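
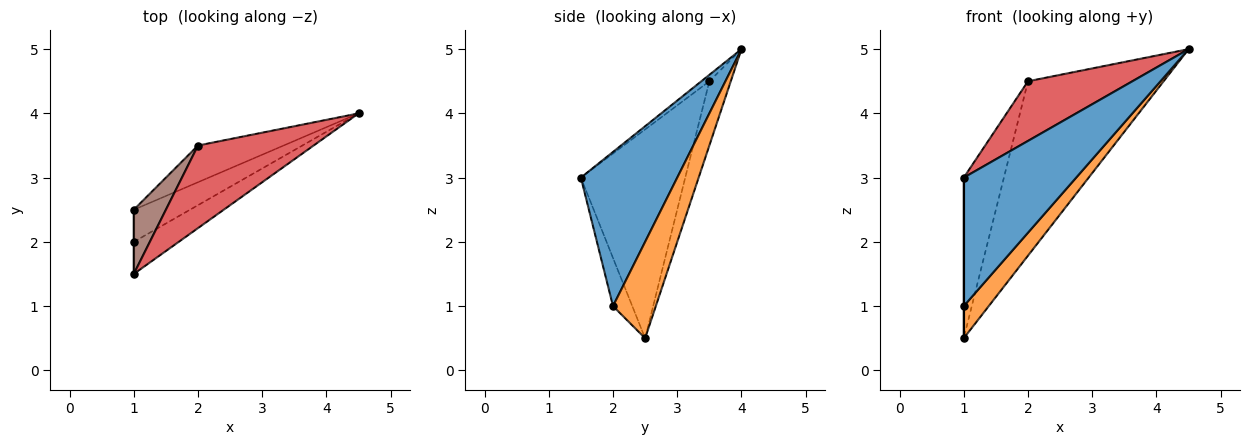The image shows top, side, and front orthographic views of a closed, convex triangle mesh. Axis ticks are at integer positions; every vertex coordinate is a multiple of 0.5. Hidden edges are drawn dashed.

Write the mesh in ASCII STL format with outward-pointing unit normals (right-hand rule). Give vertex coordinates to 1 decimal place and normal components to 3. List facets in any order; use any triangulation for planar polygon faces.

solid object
 facet normal 0.639 -0.746 -0.186
  outer loop
   vertex 1.0 1.5 3.0
   vertex 1.0 2.0 1.0
   vertex 4.5 4.0 5.0
  endloop
 endfacet
 facet normal 0.771 -0.450 -0.450
  outer loop
   vertex 1.0 2.5 0.5
   vertex 4.5 4.0 5.0
   vertex 1.0 2.0 1.0
  endloop
 endfacet
 facet normal -1.000 0.000 0.000
  outer loop
   vertex 1.0 2.5 0.5
   vertex 1.0 2.0 1.0
   vertex 1.0 1.5 3.0
  endloop
 endfacet
 facet normal -0.045 -0.585 0.810
  outer loop
   vertex 2.0 3.5 4.5
   vertex 1.0 1.5 3.0
   vertex 4.5 4.0 5.0
  endloop
 endfacet
 facet normal -0.153 0.967 -0.204
  outer loop
   vertex 2.0 3.5 4.5
   vertex 4.5 4.0 5.0
   vertex 1.0 2.5 0.5
  endloop
 endfacet
 facet normal -0.924 0.355 0.142
  outer loop
   vertex 2.0 3.5 4.5
   vertex 1.0 2.5 0.5
   vertex 1.0 1.5 3.0
  endloop
 endfacet
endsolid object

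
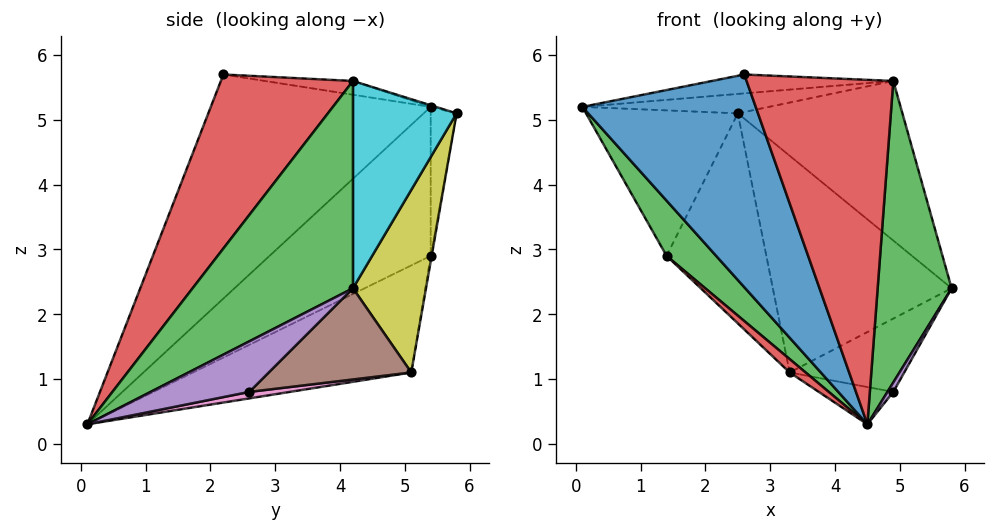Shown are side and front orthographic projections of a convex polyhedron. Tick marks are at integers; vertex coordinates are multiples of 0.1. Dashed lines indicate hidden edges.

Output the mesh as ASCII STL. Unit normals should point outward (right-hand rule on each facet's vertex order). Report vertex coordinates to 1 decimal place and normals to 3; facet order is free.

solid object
 facet normal -0.785 -0.619 -0.036
  outer loop
   vertex 2.6 2.2 5.7
   vertex 0.1 5.4 5.2
   vertex 4.5 0.1 0.3
  endloop
 endfacet
 facet normal -0.055 0.112 0.992
  outer loop
   vertex 4.9 4.2 5.6
   vertex 0.1 5.4 5.2
   vertex 2.6 2.2 5.7
  endloop
 endfacet
 facet normal 0.880 -0.406 0.247
  outer loop
   vertex 4.9 4.2 5.6
   vertex 4.5 0.1 0.3
   vertex 5.8 4.2 2.4
  endloop
 endfacet
 facet normal 0.593 -0.658 0.464
  outer loop
   vertex 4.9 4.2 5.6
   vertex 2.6 2.2 5.7
   vertex 4.5 0.1 0.3
  endloop
 endfacet
 facet normal 0.892 -0.053 -0.449
  outer loop
   vertex 4.9 2.6 0.8
   vertex 5.8 4.2 2.4
   vertex 4.5 0.1 0.3
  endloop
 endfacet
 facet normal 0.533 0.429 -0.729
  outer loop
   vertex 4.9 2.6 0.8
   vertex 3.3 5.1 1.1
   vertex 5.8 4.2 2.4
  endloop
 endfacet
 facet normal 0.098 0.180 -0.979
  outer loop
   vertex 4.9 2.6 0.8
   vertex 4.5 0.1 0.3
   vertex 3.3 5.1 1.1
  endloop
 endfacet
 facet normal -0.008 0.287 0.958
  outer loop
   vertex 2.5 5.8 5.1
   vertex 0.1 5.4 5.2
   vertex 4.9 4.2 5.6
  endloop
 endfacet
 facet normal 0.377 0.922 -0.086
  outer loop
   vertex 2.5 5.8 5.1
   vertex 5.8 4.2 2.4
   vertex 3.3 5.1 1.1
  endloop
 endfacet
 facet normal 0.527 0.837 0.148
  outer loop
   vertex 2.5 5.8 5.1
   vertex 4.9 4.2 5.6
   vertex 5.8 4.2 2.4
  endloop
 endfacet
 facet normal -0.167 0.981 -0.095
  outer loop
   vertex 1.4 5.4 2.9
   vertex 0.1 5.4 5.2
   vertex 2.5 5.8 5.1
  endloop
 endfacet
 facet normal -0.010 0.985 -0.174
  outer loop
   vertex 1.4 5.4 2.9
   vertex 2.5 5.8 5.1
   vertex 3.3 5.1 1.1
  endloop
 endfacet
 facet normal -0.841 -0.259 -0.475
  outer loop
   vertex 1.4 5.4 2.9
   vertex 4.5 0.1 0.3
   vertex 0.1 5.4 5.2
  endloop
 endfacet
 facet normal -0.691 -0.050 -0.721
  outer loop
   vertex 1.4 5.4 2.9
   vertex 3.3 5.1 1.1
   vertex 4.5 0.1 0.3
  endloop
 endfacet
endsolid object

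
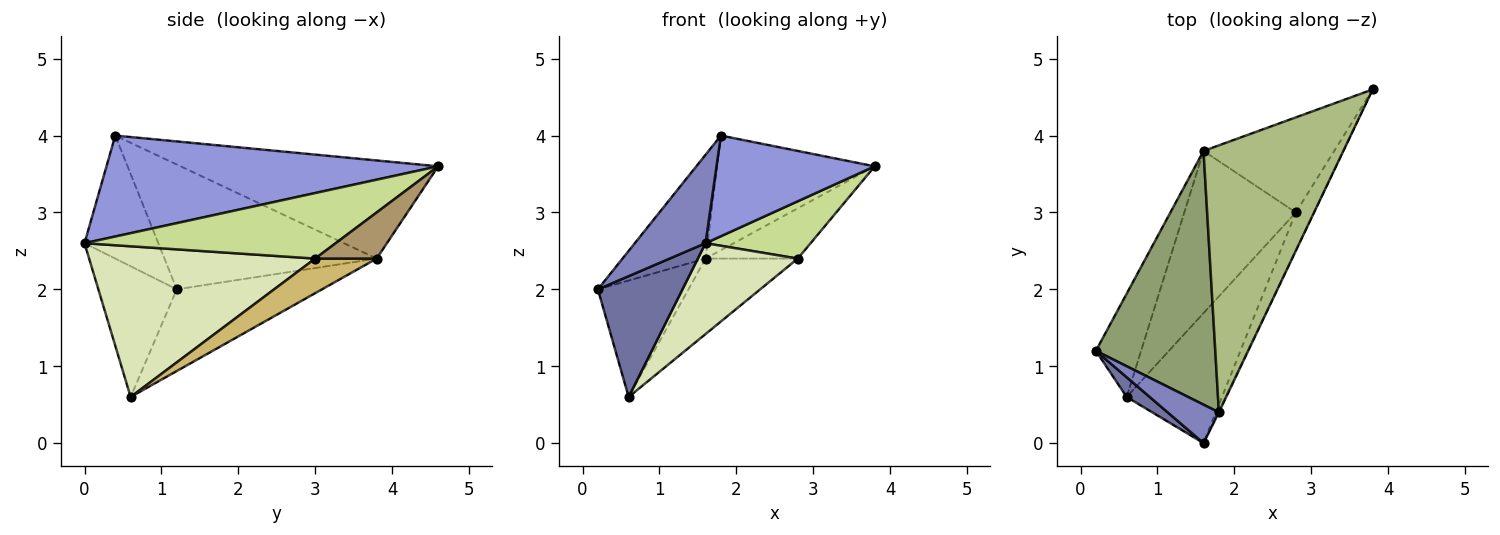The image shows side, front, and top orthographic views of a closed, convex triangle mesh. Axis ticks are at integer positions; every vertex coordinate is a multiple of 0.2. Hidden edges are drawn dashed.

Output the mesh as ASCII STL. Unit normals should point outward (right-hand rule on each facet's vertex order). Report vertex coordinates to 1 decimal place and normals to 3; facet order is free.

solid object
 facet normal -0.675 -0.728 0.119
  outer loop
   vertex 0.6 0.6 0.6
   vertex 1.6 0.0 2.6
   vertex 0.2 1.2 2.0
  endloop
 endfacet
 facet normal -0.691 -0.663 0.288
  outer loop
   vertex 1.8 0.4 4.0
   vertex 0.2 1.2 2.0
   vertex 1.6 0.0 2.6
  endloop
 endfacet
 facet normal 0.903 -0.430 -0.006
  outer loop
   vertex 1.8 0.4 4.0
   vertex 1.6 0.0 2.6
   vertex 3.8 4.6 3.6
  endloop
 endfacet
 facet normal -0.768 0.479 -0.425
  outer loop
   vertex 1.6 3.8 2.4
   vertex 0.6 0.6 0.6
   vertex 0.2 1.2 2.0
  endloop
 endfacet
 facet normal -0.695 0.272 0.665
  outer loop
   vertex 1.6 3.8 2.4
   vertex 0.2 1.2 2.0
   vertex 1.8 0.4 4.0
  endloop
 endfacet
 facet normal -0.542 0.332 0.772
  outer loop
   vertex 1.6 3.8 2.4
   vertex 1.8 0.4 4.0
   vertex 3.8 4.6 3.6
  endloop
 endfacet
 facet normal 0.894 -0.374 -0.246
  outer loop
   vertex 2.8 3.0 2.4
   vertex 3.8 4.6 3.6
   vertex 1.6 0.0 2.6
  endloop
 endfacet
 facet normal 0.792 -0.350 -0.501
  outer loop
   vertex 2.8 3.0 2.4
   vertex 1.6 0.0 2.6
   vertex 0.6 0.6 0.6
  endloop
 endfacet
 facet normal 0.298 0.447 -0.844
  outer loop
   vertex 2.8 3.0 2.4
   vertex 1.6 3.8 2.4
   vertex 3.8 4.6 3.6
  endloop
 endfacet
 facet normal 0.271 0.406 -0.873
  outer loop
   vertex 2.8 3.0 2.4
   vertex 0.6 0.6 0.6
   vertex 1.6 3.8 2.4
  endloop
 endfacet
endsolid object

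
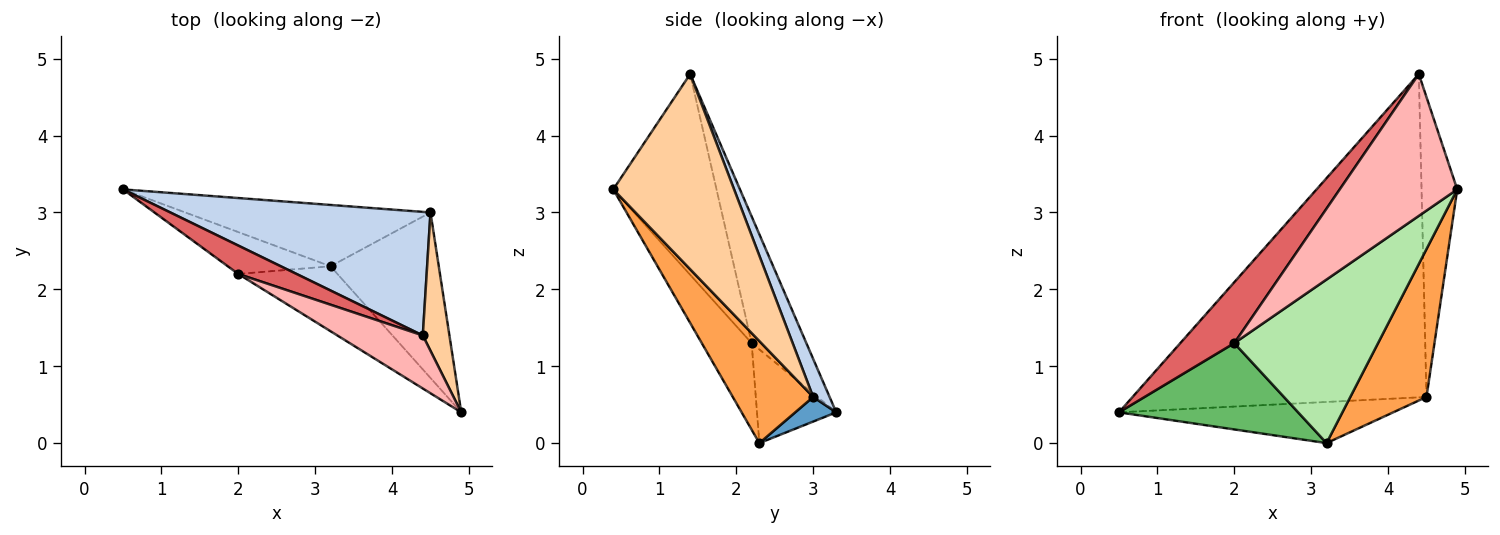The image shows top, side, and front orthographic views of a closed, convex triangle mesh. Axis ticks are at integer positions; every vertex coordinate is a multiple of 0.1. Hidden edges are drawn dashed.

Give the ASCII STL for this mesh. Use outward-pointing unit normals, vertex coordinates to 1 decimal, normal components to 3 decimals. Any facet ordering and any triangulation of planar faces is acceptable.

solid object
 facet normal 0.083 0.555 -0.828
  outer loop
   vertex 4.5 3.0 0.6
   vertex 3.2 2.3 0.0
   vertex 0.5 3.3 0.4
  endloop
 endfacet
 facet normal 0.052 0.933 0.357
  outer loop
   vertex 4.5 3.0 0.6
   vertex 0.5 3.3 0.4
   vertex 4.4 1.4 4.8
  endloop
 endfacet
 facet normal 0.575 -0.545 -0.610
  outer loop
   vertex 4.5 3.0 0.6
   vertex 4.9 0.4 3.3
   vertex 3.2 2.3 0.0
  endloop
 endfacet
 facet normal 0.951 0.281 0.130
  outer loop
   vertex 4.5 3.0 0.6
   vertex 4.4 1.4 4.8
   vertex 4.9 0.4 3.3
  endloop
 endfacet
 facet normal -0.370 -0.836 -0.406
  outer loop
   vertex 2.0 2.2 1.3
   vertex 0.5 3.3 0.4
   vertex 3.2 2.3 0.0
  endloop
 endfacet
 facet normal -0.307 -0.885 -0.351
  outer loop
   vertex 2.0 2.2 1.3
   vertex 3.2 2.3 0.0
   vertex 4.9 0.4 3.3
  endloop
 endfacet
 facet normal -0.676 -0.668 0.311
  outer loop
   vertex 2.0 2.2 1.3
   vertex 4.4 1.4 4.8
   vertex 0.5 3.3 0.4
  endloop
 endfacet
 facet normal -0.635 -0.723 0.270
  outer loop
   vertex 2.0 2.2 1.3
   vertex 4.9 0.4 3.3
   vertex 4.4 1.4 4.8
  endloop
 endfacet
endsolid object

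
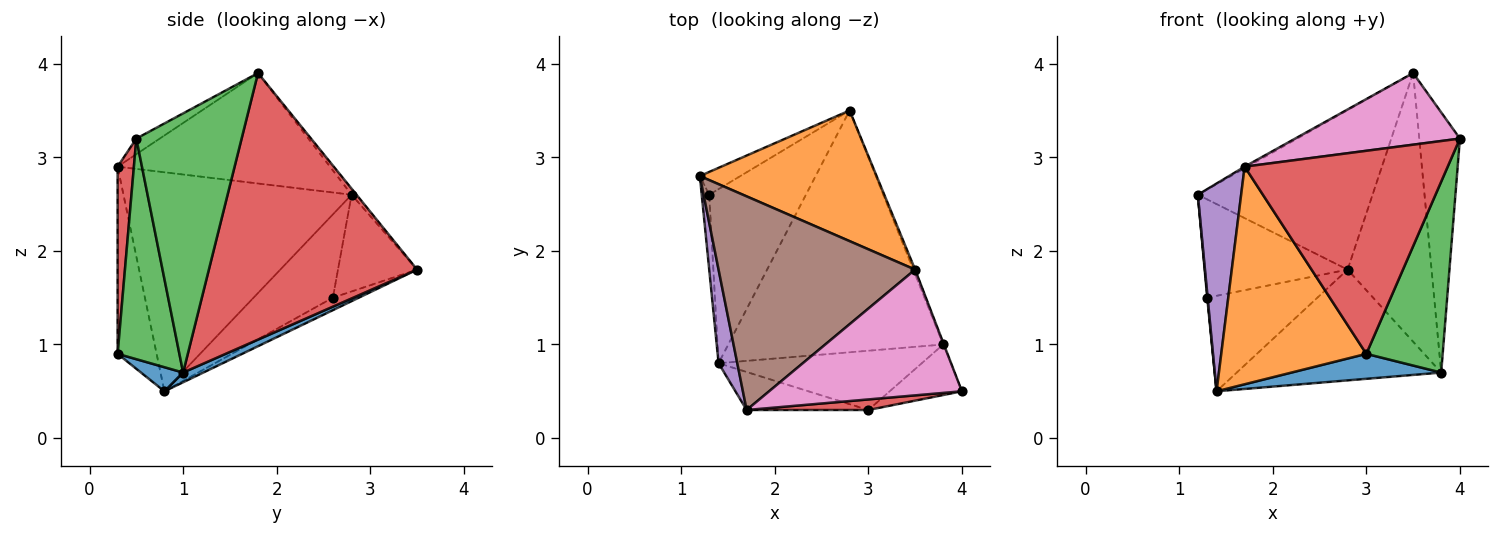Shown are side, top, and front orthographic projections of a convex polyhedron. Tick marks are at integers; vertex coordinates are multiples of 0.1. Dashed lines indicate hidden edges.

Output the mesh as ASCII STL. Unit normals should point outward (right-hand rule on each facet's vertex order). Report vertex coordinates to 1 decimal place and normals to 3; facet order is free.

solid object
 facet normal 0.041 0.416 -0.908
  outer loop
   vertex 3.8 1.0 0.7
   vertex 1.4 0.8 0.5
   vertex 2.8 3.5 1.8
  endloop
 endfacet
 facet normal -0.022 0.774 0.633
  outer loop
   vertex 3.5 1.8 3.9
   vertex 2.8 3.5 1.8
   vertex 1.2 2.8 2.6
  endloop
 endfacet
 facet normal 0.933 0.360 -0.003
  outer loop
   vertex 3.5 1.8 3.9
   vertex 4.0 0.5 3.2
   vertex 3.8 1.0 0.7
  endloop
 endfacet
 facet normal 0.927 0.374 -0.007
  outer loop
   vertex 3.5 1.8 3.9
   vertex 3.8 1.0 0.7
   vertex 2.8 3.5 1.8
  endloop
 endfacet
 facet normal -0.979 -0.186 0.084
  outer loop
   vertex 1.7 0.3 2.9
   vertex 1.2 2.8 2.6
   vertex 1.4 0.8 0.5
  endloop
 endfacet
 facet normal -0.490 0.007 0.872
  outer loop
   vertex 1.7 0.3 2.9
   vertex 3.5 1.8 3.9
   vertex 1.2 2.8 2.6
  endloop
 endfacet
 facet normal -0.070 -0.494 0.867
  outer loop
   vertex 1.7 0.3 2.9
   vertex 4.0 0.5 3.2
   vertex 3.5 1.8 3.9
  endloop
 endfacet
 facet normal -0.475 0.857 -0.199
  outer loop
   vertex 1.3 2.6 1.5
   vertex 1.2 2.8 2.6
   vertex 2.8 3.5 1.8
  endloop
 endfacet
 facet normal -0.996 -0.006 -0.090
  outer loop
   vertex 1.3 2.6 1.5
   vertex 1.4 0.8 0.5
   vertex 1.2 2.8 2.6
  endloop
 endfacet
 facet normal -0.112 0.478 -0.871
  outer loop
   vertex 1.3 2.6 1.5
   vertex 2.8 3.5 1.8
   vertex 1.4 0.8 0.5
  endloop
 endfacet
 facet normal 0.108 -0.386 -0.916
  outer loop
   vertex 3.0 0.3 0.9
   vertex 1.4 0.8 0.5
   vertex 3.8 1.0 0.7
  endloop
 endfacet
 facet normal -0.256 -0.952 -0.166
  outer loop
   vertex 3.0 0.3 0.9
   vertex 1.7 0.3 2.9
   vertex 1.4 0.8 0.5
  endloop
 endfacet
 facet normal 0.616 -0.762 -0.202
  outer loop
   vertex 3.0 0.3 0.9
   vertex 3.8 1.0 0.7
   vertex 4.0 0.5 3.2
  endloop
 endfacet
 facet normal 0.080 -0.995 0.052
  outer loop
   vertex 3.0 0.3 0.9
   vertex 4.0 0.5 3.2
   vertex 1.7 0.3 2.9
  endloop
 endfacet
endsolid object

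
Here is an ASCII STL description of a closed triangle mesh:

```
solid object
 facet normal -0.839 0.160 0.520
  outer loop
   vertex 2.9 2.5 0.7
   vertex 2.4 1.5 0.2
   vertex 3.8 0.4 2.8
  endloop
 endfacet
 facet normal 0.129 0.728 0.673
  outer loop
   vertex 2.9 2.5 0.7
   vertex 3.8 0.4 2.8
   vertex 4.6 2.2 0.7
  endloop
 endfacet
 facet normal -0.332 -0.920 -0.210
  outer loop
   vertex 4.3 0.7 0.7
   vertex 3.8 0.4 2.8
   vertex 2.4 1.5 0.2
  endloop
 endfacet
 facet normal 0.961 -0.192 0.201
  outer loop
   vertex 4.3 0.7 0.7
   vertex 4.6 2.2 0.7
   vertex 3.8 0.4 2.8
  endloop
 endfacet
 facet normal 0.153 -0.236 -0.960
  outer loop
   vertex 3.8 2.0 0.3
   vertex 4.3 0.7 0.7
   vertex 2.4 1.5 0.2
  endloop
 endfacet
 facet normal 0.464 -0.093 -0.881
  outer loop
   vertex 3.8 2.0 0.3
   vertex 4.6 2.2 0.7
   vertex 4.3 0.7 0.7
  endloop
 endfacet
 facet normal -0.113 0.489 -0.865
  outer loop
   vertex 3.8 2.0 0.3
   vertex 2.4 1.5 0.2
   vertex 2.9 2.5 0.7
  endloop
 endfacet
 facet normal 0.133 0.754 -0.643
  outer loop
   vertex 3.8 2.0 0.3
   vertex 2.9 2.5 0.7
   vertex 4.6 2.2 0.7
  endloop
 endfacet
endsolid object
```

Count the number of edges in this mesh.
12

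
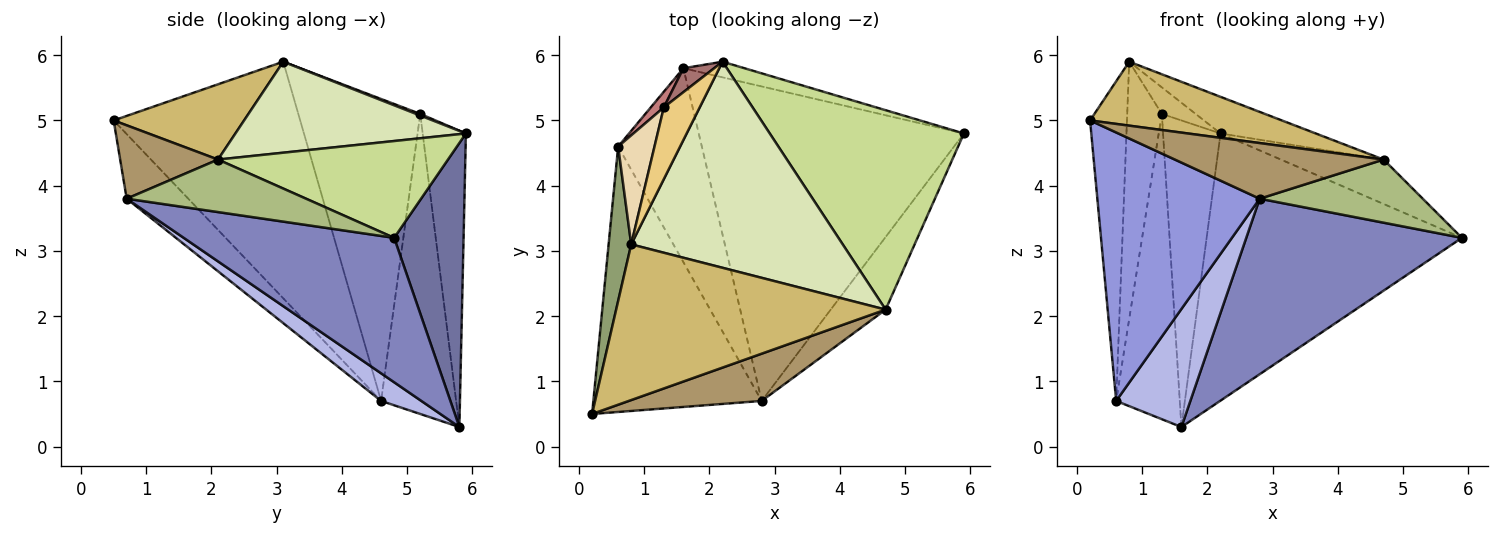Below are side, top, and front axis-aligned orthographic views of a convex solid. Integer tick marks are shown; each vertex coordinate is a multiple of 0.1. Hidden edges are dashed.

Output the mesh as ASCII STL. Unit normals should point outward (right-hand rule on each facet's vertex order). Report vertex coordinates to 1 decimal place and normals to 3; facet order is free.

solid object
 facet normal 0.262 0.963 -0.056
  outer loop
   vertex 2.2 5.9 4.8
   vertex 5.9 4.8 3.2
   vertex 1.6 5.8 0.3
  endloop
 endfacet
 facet normal 0.429 -0.440 -0.789
  outer loop
   vertex 2.8 0.7 3.8
   vertex 1.6 5.8 0.3
   vertex 5.9 4.8 3.2
  endloop
 endfacet
 facet normal -0.260 -0.687 -0.679
  outer loop
   vertex 0.6 4.6 0.7
   vertex 2.8 0.7 3.8
   vertex 0.2 0.5 5.0
  endloop
 endfacet
 facet normal 0.272 -0.500 -0.822
  outer loop
   vertex 0.6 4.6 0.7
   vertex 1.6 5.8 0.3
   vertex 2.8 0.7 3.8
  endloop
 endfacet
 facet normal -0.977 0.193 0.093
  outer loop
   vertex 0.6 4.6 0.7
   vertex 0.2 0.5 5.0
   vertex 0.8 3.1 5.9
  endloop
 endfacet
 facet normal 0.585 -0.532 -0.612
  outer loop
   vertex 4.7 2.1 4.4
   vertex 2.8 0.7 3.8
   vertex 5.9 4.8 3.2
  endloop
 endfacet
 facet normal 0.438 0.196 0.878
  outer loop
   vertex 4.7 2.1 4.4
   vertex 5.9 4.8 3.2
   vertex 2.2 5.9 4.8
  endloop
 endfacet
 facet normal 0.390 0.161 0.907
  outer loop
   vertex 4.7 2.1 4.4
   vertex 2.2 5.9 4.8
   vertex 0.8 3.1 5.9
  endloop
 endfacet
 facet normal 0.337 -0.718 0.609
  outer loop
   vertex 4.7 2.1 4.4
   vertex 0.2 0.5 5.0
   vertex 2.8 0.7 3.8
  endloop
 endfacet
 facet normal 0.250 -0.368 0.896
  outer loop
   vertex 4.7 2.1 4.4
   vertex 0.8 3.1 5.9
   vertex 0.2 0.5 5.0
  endloop
 endfacet
 facet normal 0.043 0.347 0.937
  outer loop
   vertex 1.3 5.2 5.1
   vertex 0.8 3.1 5.9
   vertex 2.2 5.9 4.8
  endloop
 endfacet
 facet normal -0.956 0.271 0.115
  outer loop
   vertex 1.3 5.2 5.1
   vertex 0.6 4.6 0.7
   vertex 0.8 3.1 5.9
  endloop
 endfacet
 facet normal -0.600 0.798 0.062
  outer loop
   vertex 1.3 5.2 5.1
   vertex 2.2 5.9 4.8
   vertex 1.6 5.8 0.3
  endloop
 endfacet
 facet normal -0.762 0.646 0.033
  outer loop
   vertex 1.3 5.2 5.1
   vertex 1.6 5.8 0.3
   vertex 0.6 4.6 0.7
  endloop
 endfacet
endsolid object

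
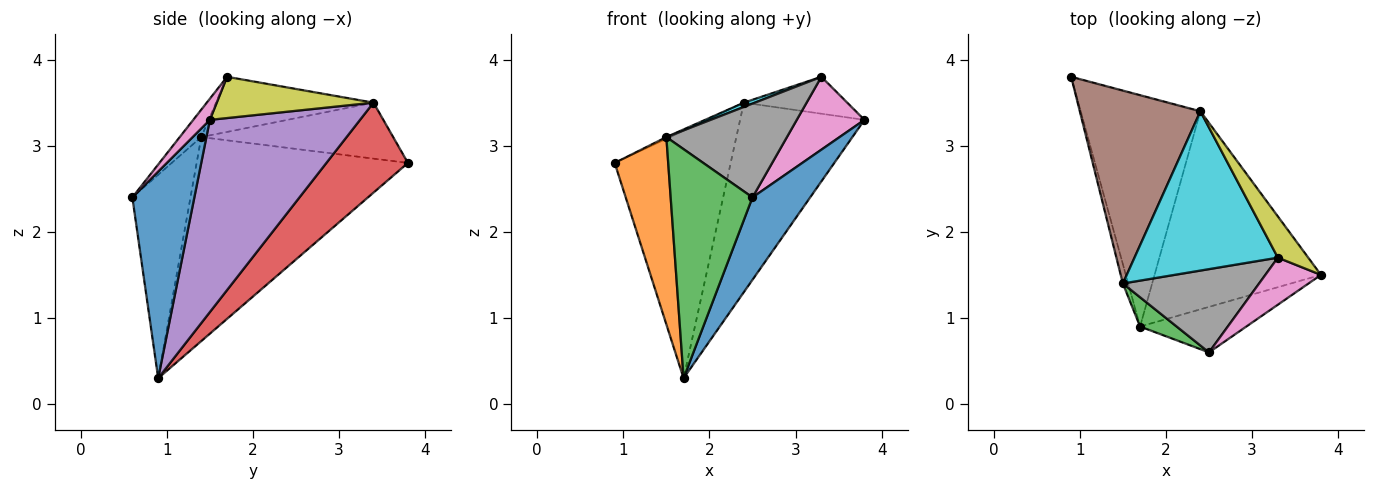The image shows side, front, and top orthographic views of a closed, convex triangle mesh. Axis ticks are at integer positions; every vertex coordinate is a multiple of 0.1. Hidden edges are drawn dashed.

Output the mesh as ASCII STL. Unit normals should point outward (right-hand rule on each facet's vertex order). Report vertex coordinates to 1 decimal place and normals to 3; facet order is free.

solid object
 facet normal 0.685 -0.638 -0.352
  outer loop
   vertex 2.5 0.6 2.4
   vertex 1.7 0.9 0.3
   vertex 3.8 1.5 3.3
  endloop
 endfacet
 facet normal -0.969 -0.245 -0.025
  outer loop
   vertex 1.5 1.4 3.1
   vertex 0.9 3.8 2.8
   vertex 1.7 0.9 0.3
  endloop
 endfacet
 facet normal -0.576 -0.811 0.104
  outer loop
   vertex 1.5 1.4 3.1
   vertex 1.7 0.9 0.3
   vertex 2.5 0.6 2.4
  endloop
 endfacet
 facet normal 0.457 0.650 -0.608
  outer loop
   vertex 2.4 3.4 3.5
   vertex 1.7 0.9 0.3
   vertex 0.9 3.8 2.8
  endloop
 endfacet
 facet normal 0.641 0.531 -0.555
  outer loop
   vertex 2.4 3.4 3.5
   vertex 3.8 1.5 3.3
   vertex 1.7 0.9 0.3
  endloop
 endfacet
 facet normal -0.421 0.008 0.907
  outer loop
   vertex 2.4 3.4 3.5
   vertex 0.9 3.8 2.8
   vertex 1.5 1.4 3.1
  endloop
 endfacet
 facet normal 0.202 -0.823 0.531
  outer loop
   vertex 3.3 1.7 3.8
   vertex 2.5 0.6 2.4
   vertex 3.8 1.5 3.3
  endloop
 endfacet
 facet normal -0.132 -0.741 0.658
  outer loop
   vertex 3.3 1.7 3.8
   vertex 1.5 1.4 3.1
   vertex 2.5 0.6 2.4
  endloop
 endfacet
 facet normal 0.711 0.469 0.524
  outer loop
   vertex 3.3 1.7 3.8
   vertex 3.8 1.5 3.3
   vertex 2.4 3.4 3.5
  endloop
 endfacet
 facet normal -0.359 -0.025 0.933
  outer loop
   vertex 3.3 1.7 3.8
   vertex 2.4 3.4 3.5
   vertex 1.5 1.4 3.1
  endloop
 endfacet
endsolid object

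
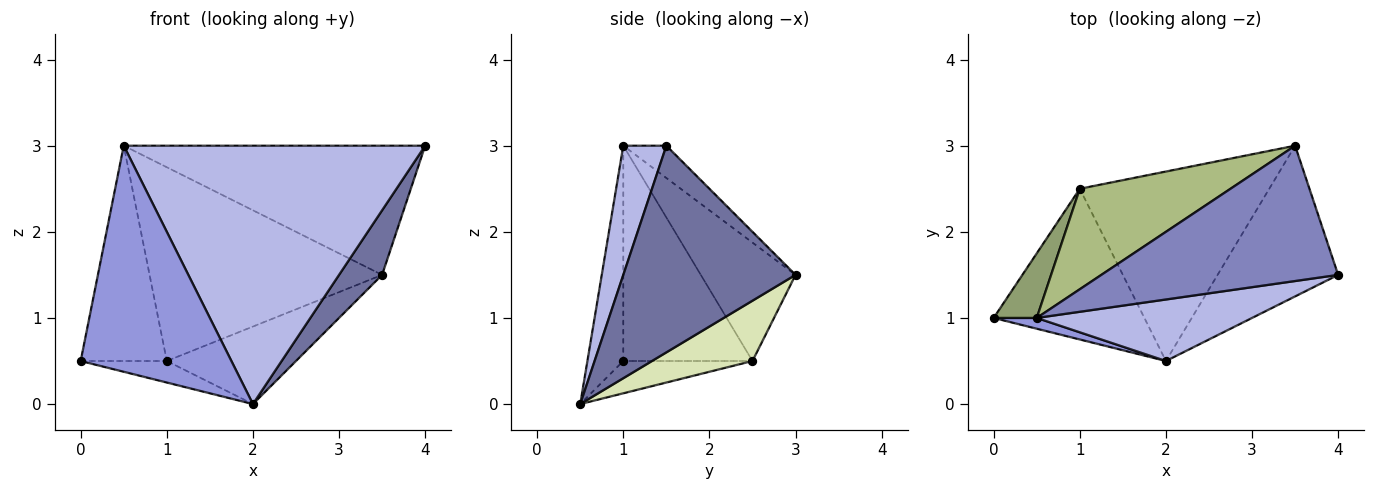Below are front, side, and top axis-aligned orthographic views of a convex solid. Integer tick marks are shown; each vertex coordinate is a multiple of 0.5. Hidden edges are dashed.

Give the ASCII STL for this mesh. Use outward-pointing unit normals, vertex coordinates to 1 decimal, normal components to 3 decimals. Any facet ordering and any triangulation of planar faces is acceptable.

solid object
 facet normal 0.844 -0.211 -0.493
  outer loop
   vertex 2.0 0.5 0.0
   vertex 3.5 3.0 1.5
   vertex 4.0 1.5 3.0
  endloop
 endfacet
 facet normal -0.098 0.687 0.720
  outer loop
   vertex 0.5 1.0 3.0
   vertex 4.0 1.5 3.0
   vertex 3.5 3.0 1.5
  endloop
 endfacet
 facet normal -0.231 -0.972 0.046
  outer loop
   vertex 0.5 1.0 3.0
   vertex 0.0 1.0 0.5
   vertex 2.0 0.5 0.0
  endloop
 endfacet
 facet normal 0.138 -0.964 0.229
  outer loop
   vertex 0.5 1.0 3.0
   vertex 2.0 0.5 0.0
   vertex 4.0 1.5 3.0
  endloop
 endfacet
 facet normal -0.821 0.547 0.164
  outer loop
   vertex 1.0 2.5 0.5
   vertex 0.0 1.0 0.5
   vertex 0.5 1.0 3.0
  endloop
 endfacet
 facet normal -0.340 0.835 0.433
  outer loop
   vertex 1.0 2.5 0.5
   vertex 0.5 1.0 3.0
   vertex 3.5 3.0 1.5
  endloop
 endfacet
 facet normal -0.208 0.138 -0.968
  outer loop
   vertex 1.0 2.5 0.5
   vertex 2.0 0.5 0.0
   vertex 0.0 1.0 0.5
  endloop
 endfacet
 facet normal 0.282 0.363 -0.888
  outer loop
   vertex 1.0 2.5 0.5
   vertex 3.5 3.0 1.5
   vertex 2.0 0.5 0.0
  endloop
 endfacet
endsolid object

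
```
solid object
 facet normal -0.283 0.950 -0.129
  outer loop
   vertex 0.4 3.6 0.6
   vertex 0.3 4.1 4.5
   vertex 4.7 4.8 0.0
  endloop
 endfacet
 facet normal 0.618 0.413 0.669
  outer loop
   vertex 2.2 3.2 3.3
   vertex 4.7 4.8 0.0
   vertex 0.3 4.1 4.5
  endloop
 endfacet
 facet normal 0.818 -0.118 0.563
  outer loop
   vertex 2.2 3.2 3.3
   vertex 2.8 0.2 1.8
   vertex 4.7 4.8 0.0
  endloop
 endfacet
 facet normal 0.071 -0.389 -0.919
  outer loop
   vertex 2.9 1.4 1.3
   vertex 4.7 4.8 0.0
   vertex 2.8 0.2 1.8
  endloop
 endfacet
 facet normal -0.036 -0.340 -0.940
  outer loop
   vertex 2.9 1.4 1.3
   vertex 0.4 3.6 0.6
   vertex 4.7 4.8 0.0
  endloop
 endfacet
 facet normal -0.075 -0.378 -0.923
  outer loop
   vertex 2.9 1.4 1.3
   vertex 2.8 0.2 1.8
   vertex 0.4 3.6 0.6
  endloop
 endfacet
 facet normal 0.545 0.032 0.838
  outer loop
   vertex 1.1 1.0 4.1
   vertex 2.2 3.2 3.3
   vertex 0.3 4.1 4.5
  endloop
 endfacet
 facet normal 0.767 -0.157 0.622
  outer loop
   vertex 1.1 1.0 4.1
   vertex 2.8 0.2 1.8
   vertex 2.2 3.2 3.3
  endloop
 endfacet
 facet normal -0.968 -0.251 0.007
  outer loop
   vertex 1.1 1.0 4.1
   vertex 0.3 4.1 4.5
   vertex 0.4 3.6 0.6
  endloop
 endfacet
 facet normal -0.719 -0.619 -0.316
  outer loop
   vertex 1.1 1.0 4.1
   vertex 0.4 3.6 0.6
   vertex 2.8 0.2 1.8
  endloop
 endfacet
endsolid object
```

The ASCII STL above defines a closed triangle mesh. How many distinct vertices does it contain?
7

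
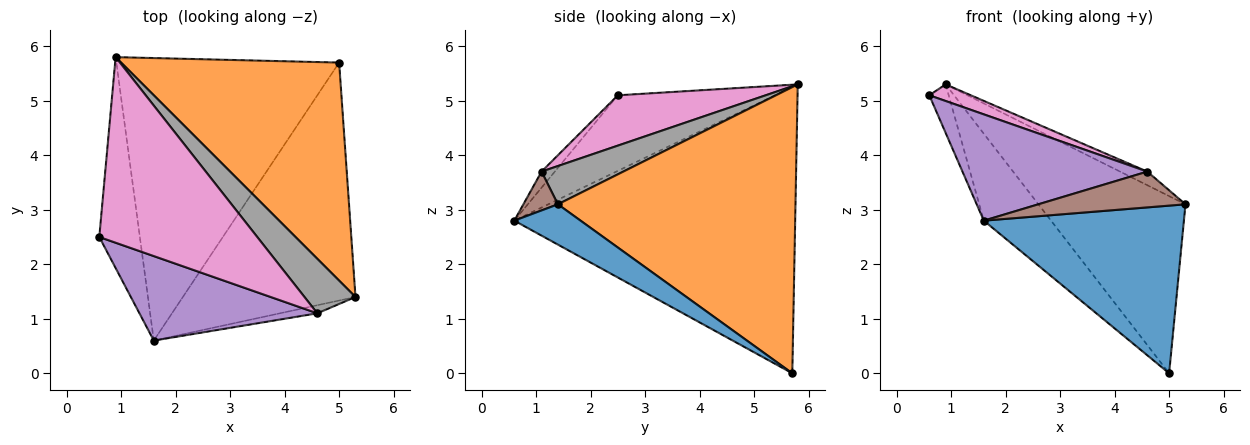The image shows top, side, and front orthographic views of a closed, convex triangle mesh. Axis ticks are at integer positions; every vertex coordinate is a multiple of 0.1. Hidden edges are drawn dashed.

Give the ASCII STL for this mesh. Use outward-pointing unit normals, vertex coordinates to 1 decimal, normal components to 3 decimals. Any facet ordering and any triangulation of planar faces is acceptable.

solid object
 facet normal 0.187 -0.566 -0.803
  outer loop
   vertex 1.6 0.6 2.8
   vertex 5.0 5.7 0.0
   vertex 5.3 1.4 3.1
  endloop
 endfacet
 facet normal 0.714 0.442 0.544
  outer loop
   vertex 0.9 5.8 5.3
   vertex 5.3 1.4 3.1
   vertex 5.0 5.7 0.0
  endloop
 endfacet
 facet normal -0.876 0.108 -0.470
  outer loop
   vertex 0.9 5.8 5.3
   vertex 1.6 0.6 2.8
   vertex 0.6 2.5 5.1
  endloop
 endfacet
 facet normal -0.775 0.186 -0.603
  outer loop
   vertex 0.9 5.8 5.3
   vertex 5.0 5.7 0.0
   vertex 1.6 0.6 2.8
  endloop
 endfacet
 facet normal -0.056 -0.782 0.621
  outer loop
   vertex 4.6 1.1 3.7
   vertex 0.6 2.5 5.1
   vertex 1.6 0.6 2.8
  endloop
 endfacet
 facet normal 0.223 -0.951 -0.215
  outer loop
   vertex 4.6 1.1 3.7
   vertex 1.6 0.6 2.8
   vertex 5.3 1.4 3.1
  endloop
 endfacet
 facet normal 0.303 -0.085 0.949
  outer loop
   vertex 4.6 1.1 3.7
   vertex 0.9 5.8 5.3
   vertex 0.6 2.5 5.1
  endloop
 endfacet
 facet normal 0.588 0.196 0.784
  outer loop
   vertex 4.6 1.1 3.7
   vertex 5.3 1.4 3.1
   vertex 0.9 5.8 5.3
  endloop
 endfacet
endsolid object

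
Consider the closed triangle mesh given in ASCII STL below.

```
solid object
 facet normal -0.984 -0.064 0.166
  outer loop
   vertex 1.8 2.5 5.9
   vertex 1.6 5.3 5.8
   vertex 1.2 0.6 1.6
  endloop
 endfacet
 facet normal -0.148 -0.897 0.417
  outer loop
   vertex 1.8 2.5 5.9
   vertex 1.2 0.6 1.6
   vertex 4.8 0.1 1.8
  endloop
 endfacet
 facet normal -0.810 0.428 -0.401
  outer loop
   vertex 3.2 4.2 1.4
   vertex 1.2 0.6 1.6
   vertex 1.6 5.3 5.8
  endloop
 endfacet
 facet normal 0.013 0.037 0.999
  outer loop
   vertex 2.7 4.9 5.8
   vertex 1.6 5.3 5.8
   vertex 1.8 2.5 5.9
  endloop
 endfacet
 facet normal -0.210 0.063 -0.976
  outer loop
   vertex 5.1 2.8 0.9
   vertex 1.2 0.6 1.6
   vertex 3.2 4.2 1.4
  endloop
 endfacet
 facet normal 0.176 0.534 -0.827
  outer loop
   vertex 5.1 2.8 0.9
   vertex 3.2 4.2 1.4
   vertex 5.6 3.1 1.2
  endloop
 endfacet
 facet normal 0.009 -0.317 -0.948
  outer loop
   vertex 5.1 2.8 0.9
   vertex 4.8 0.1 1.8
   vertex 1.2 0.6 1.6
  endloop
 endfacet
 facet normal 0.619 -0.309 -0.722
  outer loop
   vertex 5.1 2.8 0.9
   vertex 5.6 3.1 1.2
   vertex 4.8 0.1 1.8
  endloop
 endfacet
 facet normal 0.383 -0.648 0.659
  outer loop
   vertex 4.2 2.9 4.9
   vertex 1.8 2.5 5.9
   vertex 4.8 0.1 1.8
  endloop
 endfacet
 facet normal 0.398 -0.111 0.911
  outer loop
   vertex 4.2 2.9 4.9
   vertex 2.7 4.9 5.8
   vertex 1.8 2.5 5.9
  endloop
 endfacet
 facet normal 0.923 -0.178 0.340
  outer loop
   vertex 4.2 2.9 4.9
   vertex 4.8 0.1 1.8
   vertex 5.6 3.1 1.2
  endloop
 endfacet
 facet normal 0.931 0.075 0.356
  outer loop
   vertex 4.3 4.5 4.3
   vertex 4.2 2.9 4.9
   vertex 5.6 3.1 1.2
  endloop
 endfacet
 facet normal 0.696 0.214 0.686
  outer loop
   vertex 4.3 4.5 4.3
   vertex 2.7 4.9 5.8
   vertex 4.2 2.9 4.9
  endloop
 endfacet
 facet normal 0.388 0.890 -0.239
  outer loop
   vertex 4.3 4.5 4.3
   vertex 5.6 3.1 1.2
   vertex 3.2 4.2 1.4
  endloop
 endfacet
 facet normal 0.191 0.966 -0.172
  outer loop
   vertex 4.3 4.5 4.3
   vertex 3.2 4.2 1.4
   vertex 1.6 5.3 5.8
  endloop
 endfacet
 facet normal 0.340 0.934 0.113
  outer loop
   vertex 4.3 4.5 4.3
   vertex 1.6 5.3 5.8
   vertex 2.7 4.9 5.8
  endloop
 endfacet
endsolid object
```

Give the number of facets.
16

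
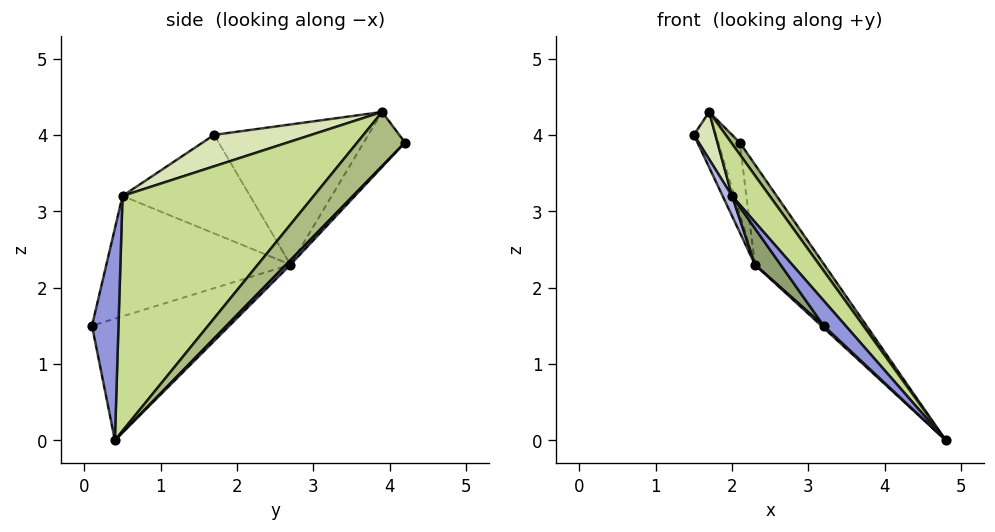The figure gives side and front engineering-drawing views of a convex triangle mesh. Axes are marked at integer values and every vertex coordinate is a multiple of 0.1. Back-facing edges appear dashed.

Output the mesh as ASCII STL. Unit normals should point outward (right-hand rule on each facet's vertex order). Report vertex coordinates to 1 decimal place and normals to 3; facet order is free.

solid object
 facet normal 0.048 0.732 -0.680
  outer loop
   vertex 2.3 2.7 2.3
   vertex 2.1 4.2 3.9
   vertex 4.8 0.4 0.0
  endloop
 endfacet
 facet normal -0.683 -0.012 -0.731
  outer loop
   vertex 2.3 2.7 2.3
   vertex 4.8 0.4 0.0
   vertex 3.2 0.1 1.5
  endloop
 endfacet
 facet normal 0.633 -0.524 0.570
  outer loop
   vertex 2.0 0.5 3.2
   vertex 3.2 0.1 1.5
   vertex 4.8 0.4 0.0
  endloop
 endfacet
 facet normal -0.887 -0.066 -0.456
  outer loop
   vertex 2.0 0.5 3.2
   vertex 1.5 1.7 4.0
   vertex 2.3 2.7 2.3
  endloop
 endfacet
 facet normal -0.824 -0.115 -0.555
  outer loop
   vertex 2.0 0.5 3.2
   vertex 2.3 2.7 2.3
   vertex 3.2 0.1 1.5
  endloop
 endfacet
 facet normal 0.749 -0.134 0.649
  outer loop
   vertex 1.7 3.9 4.3
   vertex 4.8 0.4 0.0
   vertex 2.1 4.2 3.9
  endloop
 endfacet
 facet normal 0.742 -0.146 0.654
  outer loop
   vertex 1.7 3.9 4.3
   vertex 2.0 0.5 3.2
   vertex 4.8 0.4 0.0
  endloop
 endfacet
 facet normal 0.713 -0.158 0.683
  outer loop
   vertex 1.7 3.9 4.3
   vertex 1.5 1.7 4.0
   vertex 2.0 0.5 3.2
  endloop
 endfacet
 facet normal -0.925 0.133 -0.357
  outer loop
   vertex 1.7 3.9 4.3
   vertex 2.3 2.7 2.3
   vertex 1.5 1.7 4.0
  endloop
 endfacet
 facet normal -0.780 0.405 -0.477
  outer loop
   vertex 1.7 3.9 4.3
   vertex 2.1 4.2 3.9
   vertex 2.3 2.7 2.3
  endloop
 endfacet
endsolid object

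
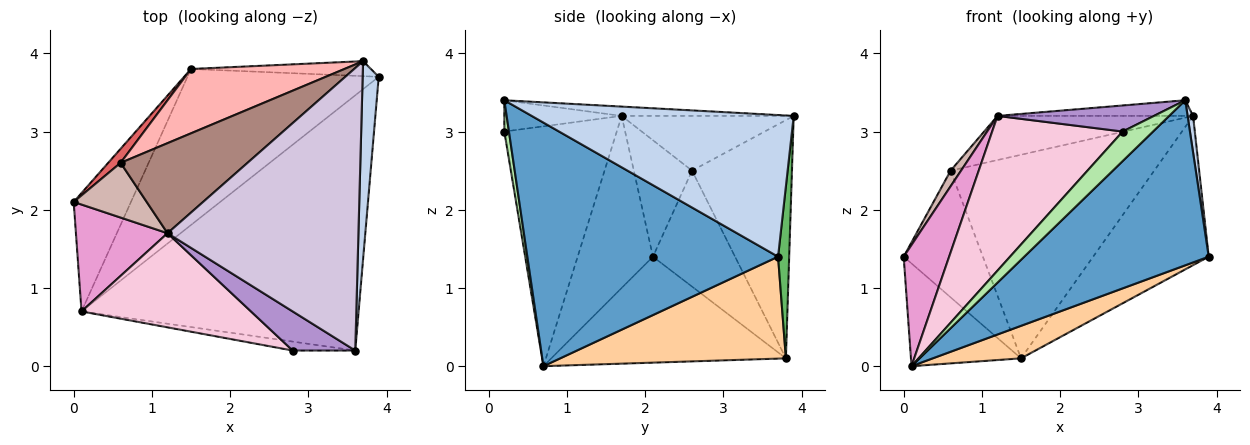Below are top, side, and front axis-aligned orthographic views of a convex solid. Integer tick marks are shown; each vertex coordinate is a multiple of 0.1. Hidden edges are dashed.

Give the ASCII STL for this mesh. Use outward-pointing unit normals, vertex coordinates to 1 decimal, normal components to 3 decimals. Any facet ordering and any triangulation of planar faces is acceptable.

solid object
 facet normal 0.594 -0.437 -0.676
  outer loop
   vertex 0.1 0.7 0.0
   vertex 3.9 3.7 1.4
   vertex 3.6 0.2 3.4
  endloop
 endfacet
 facet normal 0.993 -0.021 0.113
  outer loop
   vertex 3.7 3.9 3.2
   vertex 3.6 0.2 3.4
   vertex 3.9 3.7 1.4
  endloop
 endfacet
 facet normal -0.813 0.381 -0.440
  outer loop
   vertex 1.5 3.8 0.1
   vertex 0.1 0.7 0.0
   vertex 0.0 2.1 1.4
  endloop
 endfacet
 facet normal 0.463 -0.181 -0.868
  outer loop
   vertex 1.5 3.8 0.1
   vertex 3.9 3.7 1.4
   vertex 0.1 0.7 0.0
  endloop
 endfacet
 facet normal 0.095 0.990 -0.099
  outer loop
   vertex 1.5 3.8 0.1
   vertex 3.7 3.9 3.2
   vertex 3.9 3.7 1.4
  endloop
 endfacet
 facet normal 0.144 -0.947 -0.287
  outer loop
   vertex 2.8 0.2 3.0
   vertex 0.1 0.7 0.0
   vertex 3.6 0.2 3.4
  endloop
 endfacet
 facet normal -0.718 0.692 0.077
  outer loop
   vertex 0.6 2.6 2.5
   vertex 1.5 3.8 0.1
   vertex 0.0 2.1 1.4
  endloop
 endfacet
 facet normal -0.424 0.864 0.273
  outer loop
   vertex 0.6 2.6 2.5
   vertex 3.7 3.9 3.2
   vertex 1.5 3.8 0.1
  endloop
 endfacet
 facet normal -0.384 -0.512 0.768
  outer loop
   vertex 1.2 1.7 3.2
   vertex 2.8 0.2 3.0
   vertex 3.6 0.2 3.4
  endloop
 endfacet
 facet normal -0.049 0.055 0.997
  outer loop
   vertex 1.2 1.7 3.2
   vertex 3.6 0.2 3.4
   vertex 3.7 3.9 3.2
  endloop
 endfacet
 facet normal -0.361 0.410 0.837
  outer loop
   vertex 1.2 1.7 3.2
   vertex 3.7 3.9 3.2
   vertex 0.6 2.6 2.5
  endloop
 endfacet
 facet normal -0.838 -0.150 0.525
  outer loop
   vertex 1.2 1.7 3.2
   vertex 0.6 2.6 2.5
   vertex 0.0 2.1 1.4
  endloop
 endfacet
 facet normal -0.779 -0.470 0.415
  outer loop
   vertex 1.2 1.7 3.2
   vertex 0.0 2.1 1.4
   vertex 0.1 0.7 0.0
  endloop
 endfacet
 facet normal -0.593 -0.688 0.419
  outer loop
   vertex 1.2 1.7 3.2
   vertex 0.1 0.7 0.0
   vertex 2.8 0.2 3.0
  endloop
 endfacet
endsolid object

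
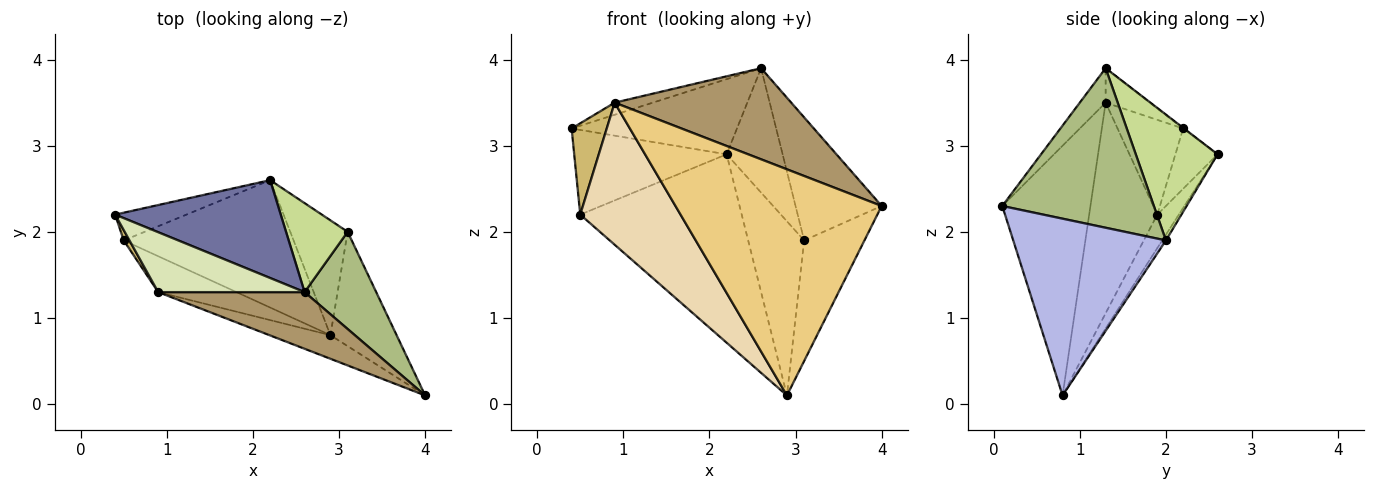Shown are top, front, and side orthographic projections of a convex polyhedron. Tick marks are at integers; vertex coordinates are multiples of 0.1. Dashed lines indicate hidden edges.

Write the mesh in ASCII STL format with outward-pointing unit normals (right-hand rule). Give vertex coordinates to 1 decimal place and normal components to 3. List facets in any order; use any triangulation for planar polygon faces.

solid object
 facet normal -0.003 0.609 0.793
  outer loop
   vertex 2.6 1.3 3.9
   vertex 2.2 2.6 2.9
   vertex 0.4 2.2 3.2
  endloop
 endfacet
 facet normal -0.254 0.919 -0.301
  outer loop
   vertex 0.5 1.9 2.2
   vertex 0.4 2.2 3.2
   vertex 2.2 2.6 2.9
  endloop
 endfacet
 facet normal -0.110 0.823 -0.557
  outer loop
   vertex 0.5 1.9 2.2
   vertex 2.2 2.6 2.9
   vertex 2.9 0.8 0.1
  endloop
 endfacet
 facet normal 0.878 0.347 -0.329
  outer loop
   vertex 3.1 2.0 1.9
   vertex 4.0 0.1 2.3
   vertex 2.9 0.8 0.1
  endloop
 endfacet
 facet normal -0.055 0.834 -0.550
  outer loop
   vertex 3.1 2.0 1.9
   vertex 2.9 0.8 0.1
   vertex 2.2 2.6 2.9
  endloop
 endfacet
 facet normal 0.810 0.460 0.364
  outer loop
   vertex 3.1 2.0 1.9
   vertex 2.6 1.3 3.9
   vertex 4.0 0.1 2.3
  endloop
 endfacet
 facet normal 0.765 0.524 0.375
  outer loop
   vertex 3.1 2.0 1.9
   vertex 2.2 2.6 2.9
   vertex 2.6 1.3 3.9
  endloop
 endfacet
 facet normal -0.225 0.194 0.955
  outer loop
   vertex 0.9 1.3 3.5
   vertex 2.6 1.3 3.9
   vertex 0.4 2.2 3.2
  endloop
 endfacet
 facet normal -0.123 -0.843 0.524
  outer loop
   vertex 0.9 1.3 3.5
   vertex 4.0 0.1 2.3
   vertex 2.6 1.3 3.9
  endloop
 endfacet
 facet normal -0.880 -0.471 0.053
  outer loop
   vertex 0.9 1.3 3.5
   vertex 0.4 2.2 3.2
   vertex 0.5 1.9 2.2
  endloop
 endfacet
 facet normal -0.391 -0.915 -0.096
  outer loop
   vertex 0.9 1.3 3.5
   vertex 2.9 0.8 0.1
   vertex 4.0 0.1 2.3
  endloop
 endfacet
 facet normal -0.550 -0.810 -0.204
  outer loop
   vertex 0.9 1.3 3.5
   vertex 0.5 1.9 2.2
   vertex 2.9 0.8 0.1
  endloop
 endfacet
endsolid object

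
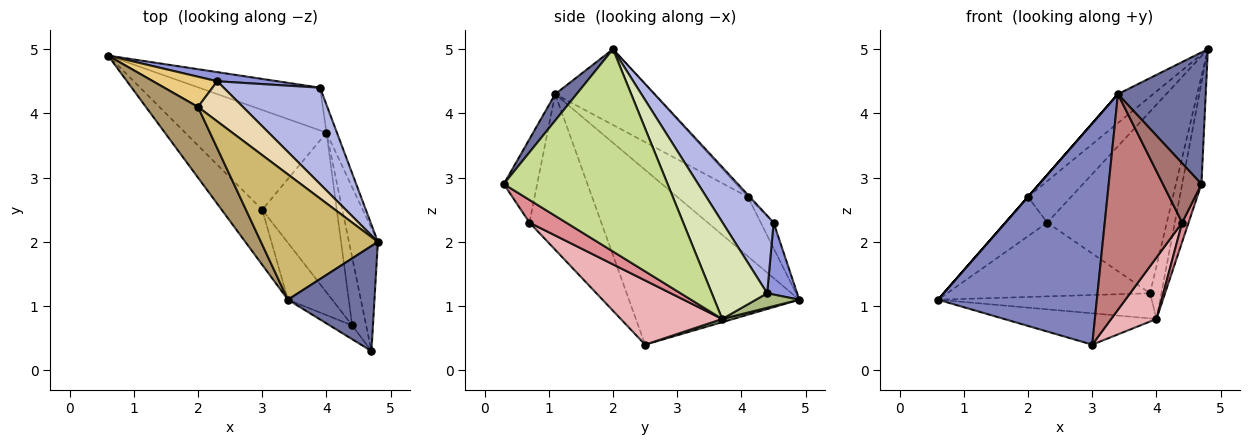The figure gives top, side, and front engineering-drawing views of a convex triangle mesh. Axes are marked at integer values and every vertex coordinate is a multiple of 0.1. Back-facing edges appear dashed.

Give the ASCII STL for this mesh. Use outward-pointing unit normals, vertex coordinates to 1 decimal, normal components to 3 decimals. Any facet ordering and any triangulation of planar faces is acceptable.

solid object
 facet normal 0.187 -0.768 0.613
  outer loop
   vertex 3.4 1.1 4.3
   vertex 4.7 0.3 2.9
   vertex 4.8 2.0 5.0
  endloop
 endfacet
 facet normal -0.721 -0.672 -0.167
  outer loop
   vertex 3.4 1.1 4.3
   vertex 0.6 4.9 1.1
   vertex 3.0 2.5 0.4
  endloop
 endfacet
 facet normal 0.145 0.982 0.122
  outer loop
   vertex 2.3 4.5 2.3
   vertex 3.9 4.4 1.2
   vertex 0.6 4.9 1.1
  endloop
 endfacet
 facet normal 0.353 0.827 0.438
  outer loop
   vertex 2.3 4.5 2.3
   vertex 4.8 2.0 5.0
   vertex 3.9 4.4 1.2
  endloop
 endfacet
 facet normal 0.022 0.300 -0.954
  outer loop
   vertex 4.0 3.7 0.8
   vertex 3.0 2.5 0.4
   vertex 0.6 4.9 1.1
  endloop
 endfacet
 facet normal 0.102 0.505 -0.857
  outer loop
   vertex 4.0 3.7 0.8
   vertex 0.6 4.9 1.1
   vertex 3.9 4.4 1.2
  endloop
 endfacet
 facet normal 0.983 0.116 -0.140
  outer loop
   vertex 4.0 3.7 0.8
   vertex 4.8 2.0 5.0
   vertex 4.7 0.3 2.9
  endloop
 endfacet
 facet normal 0.974 0.199 -0.105
  outer loop
   vertex 4.0 3.7 0.8
   vertex 3.9 4.4 1.2
   vertex 4.8 2.0 5.0
  endloop
 endfacet
 facet normal -0.753 0.000 0.659
  outer loop
   vertex 2.0 4.1 2.7
   vertex 0.6 4.9 1.1
   vertex 3.4 1.1 4.3
  endloop
 endfacet
 facet normal -0.534 0.190 0.824
  outer loop
   vertex 2.0 4.1 2.7
   vertex 3.4 1.1 4.3
   vertex 4.8 2.0 5.0
  endloop
 endfacet
 facet normal -0.237 0.770 0.592
  outer loop
   vertex 2.0 4.1 2.7
   vertex 2.3 4.5 2.3
   vertex 0.6 4.9 1.1
  endloop
 endfacet
 facet normal -0.032 0.719 0.695
  outer loop
   vertex 2.0 4.1 2.7
   vertex 4.8 2.0 5.0
   vertex 2.3 4.5 2.3
  endloop
 endfacet
 facet normal -0.645 -0.744 -0.174
  outer loop
   vertex 4.4 0.7 2.3
   vertex 4.7 0.3 2.9
   vertex 3.4 1.1 4.3
  endloop
 endfacet
 facet normal -0.668 -0.720 -0.190
  outer loop
   vertex 4.4 0.7 2.3
   vertex 3.4 1.1 4.3
   vertex 3.0 2.5 0.4
  endloop
 endfacet
 facet normal 0.842 -0.147 -0.519
  outer loop
   vertex 4.4 0.7 2.3
   vertex 4.0 3.7 0.8
   vertex 4.7 0.3 2.9
  endloop
 endfacet
 facet normal 0.627 -0.280 -0.727
  outer loop
   vertex 4.4 0.7 2.3
   vertex 3.0 2.5 0.4
   vertex 4.0 3.7 0.8
  endloop
 endfacet
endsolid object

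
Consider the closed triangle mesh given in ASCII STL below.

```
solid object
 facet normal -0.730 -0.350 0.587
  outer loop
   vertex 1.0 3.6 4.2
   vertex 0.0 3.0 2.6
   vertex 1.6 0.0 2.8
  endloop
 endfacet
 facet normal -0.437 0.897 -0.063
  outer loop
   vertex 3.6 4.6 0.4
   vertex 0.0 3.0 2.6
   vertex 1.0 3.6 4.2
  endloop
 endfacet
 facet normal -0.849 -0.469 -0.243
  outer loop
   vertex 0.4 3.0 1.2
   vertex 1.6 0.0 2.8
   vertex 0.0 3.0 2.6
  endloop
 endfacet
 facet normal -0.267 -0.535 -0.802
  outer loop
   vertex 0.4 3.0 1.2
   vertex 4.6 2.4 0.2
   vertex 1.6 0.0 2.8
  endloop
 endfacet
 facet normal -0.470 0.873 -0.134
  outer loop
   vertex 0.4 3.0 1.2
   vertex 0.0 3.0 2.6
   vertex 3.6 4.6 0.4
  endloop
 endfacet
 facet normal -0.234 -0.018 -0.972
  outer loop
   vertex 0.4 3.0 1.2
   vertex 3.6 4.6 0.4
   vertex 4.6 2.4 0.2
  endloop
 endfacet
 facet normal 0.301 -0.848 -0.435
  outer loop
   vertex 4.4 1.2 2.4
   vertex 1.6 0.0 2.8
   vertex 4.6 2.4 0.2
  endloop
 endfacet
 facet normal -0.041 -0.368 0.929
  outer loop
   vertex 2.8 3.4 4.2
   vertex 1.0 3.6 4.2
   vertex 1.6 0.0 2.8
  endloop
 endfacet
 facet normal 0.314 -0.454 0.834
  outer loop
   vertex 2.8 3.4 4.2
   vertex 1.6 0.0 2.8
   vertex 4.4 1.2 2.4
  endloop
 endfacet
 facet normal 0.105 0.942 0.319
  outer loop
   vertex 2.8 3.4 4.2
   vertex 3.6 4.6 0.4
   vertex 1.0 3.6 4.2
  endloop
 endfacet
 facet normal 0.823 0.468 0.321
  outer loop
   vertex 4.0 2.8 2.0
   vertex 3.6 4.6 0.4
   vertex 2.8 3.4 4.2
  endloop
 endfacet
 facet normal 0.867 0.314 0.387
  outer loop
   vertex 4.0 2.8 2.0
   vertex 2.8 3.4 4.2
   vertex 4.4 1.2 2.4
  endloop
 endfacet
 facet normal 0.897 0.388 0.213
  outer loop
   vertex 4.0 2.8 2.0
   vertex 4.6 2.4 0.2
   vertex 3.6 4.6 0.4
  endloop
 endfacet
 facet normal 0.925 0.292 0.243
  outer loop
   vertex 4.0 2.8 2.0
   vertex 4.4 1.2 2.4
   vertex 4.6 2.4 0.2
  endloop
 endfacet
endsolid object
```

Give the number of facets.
14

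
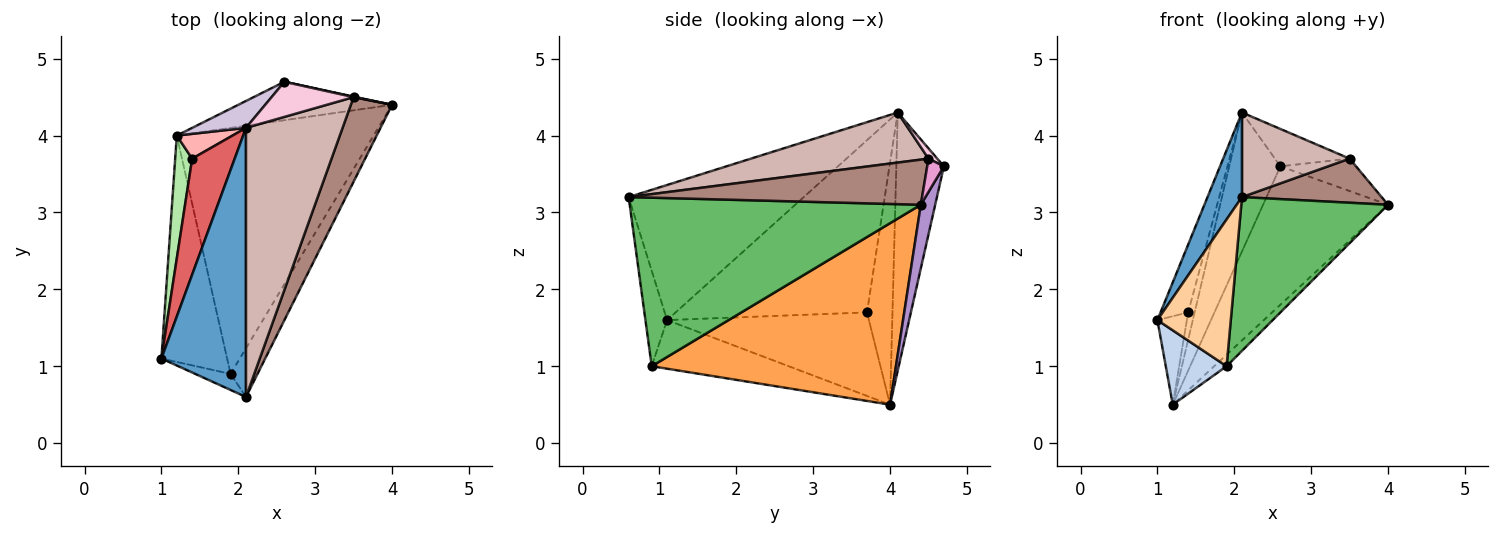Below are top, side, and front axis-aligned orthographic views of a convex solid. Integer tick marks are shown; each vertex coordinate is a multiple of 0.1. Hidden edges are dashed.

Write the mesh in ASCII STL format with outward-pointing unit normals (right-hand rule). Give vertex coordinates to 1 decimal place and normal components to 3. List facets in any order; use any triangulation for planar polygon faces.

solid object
 facet normal -0.836 -0.164 0.523
  outer loop
   vertex 2.1 0.6 3.2
   vertex 2.1 4.1 4.3
   vertex 1.0 1.1 1.6
  endloop
 endfacet
 facet normal -0.575 -0.255 -0.777
  outer loop
   vertex 1.9 0.9 1.0
   vertex 1.0 1.1 1.6
   vertex 1.2 4.0 0.5
  endloop
 endfacet
 facet normal 0.677 0.034 -0.735
  outer loop
   vertex 1.9 0.9 1.0
   vertex 1.2 4.0 0.5
   vertex 4.0 4.4 3.1
  endloop
 endfacet
 facet normal -0.282 -0.954 -0.104
  outer loop
   vertex 1.9 0.9 1.0
   vertex 2.1 0.6 3.2
   vertex 1.0 1.1 1.6
  endloop
 endfacet
 facet normal 0.884 -0.446 -0.141
  outer loop
   vertex 1.9 0.9 1.0
   vertex 4.0 4.4 3.1
   vertex 2.1 0.6 3.2
  endloop
 endfacet
 facet normal -0.970 0.142 0.197
  outer loop
   vertex 1.4 3.7 1.7
   vertex 1.2 4.0 0.5
   vertex 1.0 1.1 1.6
  endloop
 endfacet
 facet normal -0.961 0.139 0.237
  outer loop
   vertex 1.4 3.7 1.7
   vertex 1.0 1.1 1.6
   vertex 2.1 4.1 4.3
  endloop
 endfacet
 facet normal -0.946 0.240 0.218
  outer loop
   vertex 1.4 3.7 1.7
   vertex 2.1 4.1 4.3
   vertex 1.2 4.0 0.5
  endloop
 endfacet
 facet normal 0.110 0.958 -0.266
  outer loop
   vertex 2.6 4.7 3.6
   vertex 4.0 4.4 3.1
   vertex 1.2 4.0 0.5
  endloop
 endfacet
 facet normal -0.674 0.725 0.140
  outer loop
   vertex 2.6 4.7 3.6
   vertex 1.2 4.0 0.5
   vertex 2.1 4.1 4.3
  endloop
 endfacet
 facet normal 0.697 -0.332 0.636
  outer loop
   vertex 3.5 4.5 3.7
   vertex 2.1 0.6 3.2
   vertex 4.0 4.4 3.1
  endloop
 endfacet
 facet normal 0.443 -0.269 0.855
  outer loop
   vertex 3.5 4.5 3.7
   vertex 2.1 4.1 4.3
   vertex 2.1 0.6 3.2
  endloop
 endfacet
 facet normal 0.215 0.976 0.017
  outer loop
   vertex 3.5 4.5 3.7
   vertex 4.0 4.4 3.1
   vertex 2.6 4.7 3.6
  endloop
 endfacet
 facet normal 0.085 0.726 0.683
  outer loop
   vertex 3.5 4.5 3.7
   vertex 2.6 4.7 3.6
   vertex 2.1 4.1 4.3
  endloop
 endfacet
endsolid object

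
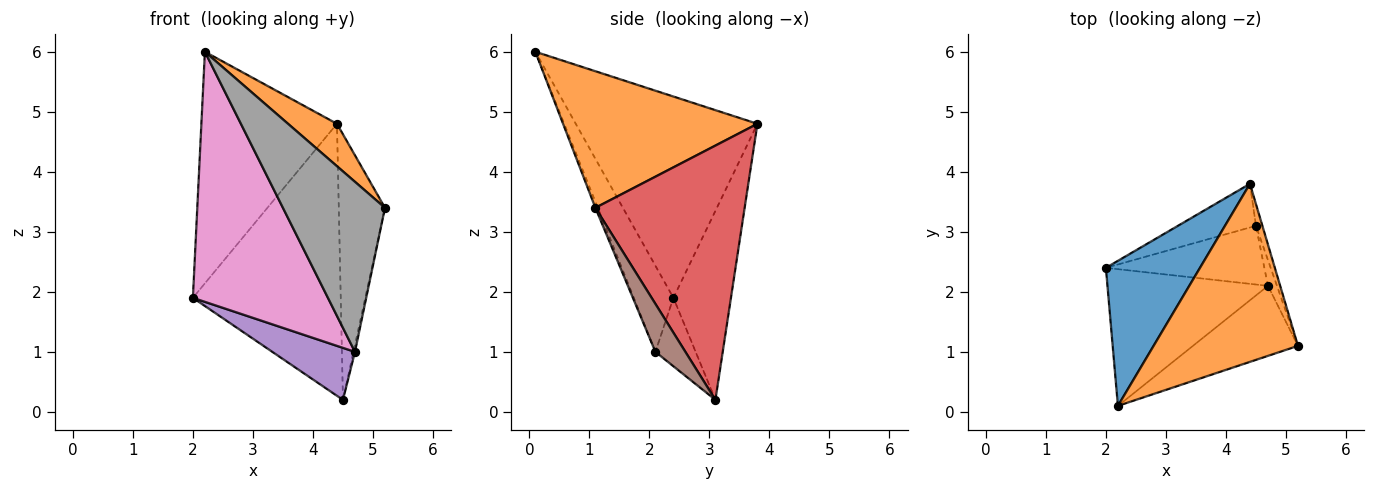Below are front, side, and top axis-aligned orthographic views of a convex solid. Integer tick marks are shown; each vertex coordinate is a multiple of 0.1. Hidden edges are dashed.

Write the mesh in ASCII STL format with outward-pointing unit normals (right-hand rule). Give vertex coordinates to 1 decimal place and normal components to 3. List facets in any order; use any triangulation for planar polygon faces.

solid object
 facet normal -0.751 0.560 0.351
  outer loop
   vertex 2.2 0.1 6.0
   vertex 4.4 3.8 4.8
   vertex 2.0 2.4 1.9
  endloop
 endfacet
 facet normal 0.677 -0.171 0.716
  outer loop
   vertex 2.2 0.1 6.0
   vertex 5.2 1.1 3.4
   vertex 4.4 3.8 4.8
  endloop
 endfacet
 facet normal -0.359 0.922 -0.148
  outer loop
   vertex 4.5 3.1 0.2
   vertex 2.0 2.4 1.9
   vertex 4.4 3.8 4.8
  endloop
 endfacet
 facet normal 0.955 0.296 -0.024
  outer loop
   vertex 4.5 3.1 0.2
   vertex 4.4 3.8 4.8
   vertex 5.2 1.1 3.4
  endloop
 endfacet
 facet normal -0.307 -0.631 -0.712
  outer loop
   vertex 4.7 2.1 1.0
   vertex 2.0 2.4 1.9
   vertex 4.5 3.1 0.2
  endloop
 endfacet
 facet normal 0.982 0.049 -0.184
  outer loop
   vertex 4.7 2.1 1.0
   vertex 4.5 3.1 0.2
   vertex 5.2 1.1 3.4
  endloop
 endfacet
 facet normal -0.249 -0.850 -0.465
  outer loop
   vertex 4.7 2.1 1.0
   vertex 2.2 0.1 6.0
   vertex 2.0 2.4 1.9
  endloop
 endfacet
 facet normal -0.022 -0.924 -0.381
  outer loop
   vertex 4.7 2.1 1.0
   vertex 5.2 1.1 3.4
   vertex 2.2 0.1 6.0
  endloop
 endfacet
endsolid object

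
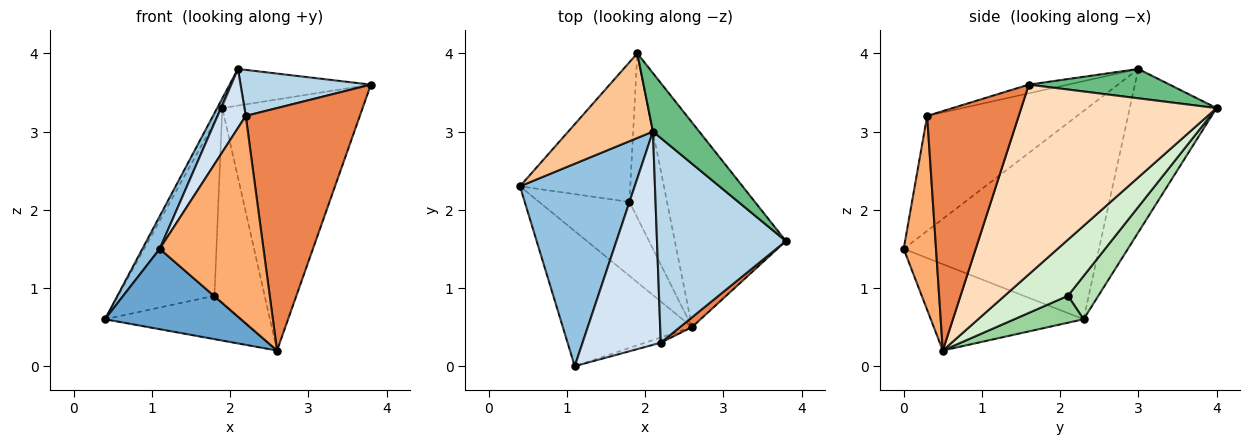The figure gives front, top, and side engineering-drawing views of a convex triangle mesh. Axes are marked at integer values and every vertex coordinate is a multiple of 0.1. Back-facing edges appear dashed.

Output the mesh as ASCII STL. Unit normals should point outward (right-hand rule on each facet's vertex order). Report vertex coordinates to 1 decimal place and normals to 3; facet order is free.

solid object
 facet normal -0.498 -0.443 -0.745
  outer loop
   vertex 2.6 0.5 0.2
   vertex 1.1 0.0 1.5
   vertex 0.4 2.3 0.6
  endloop
 endfacet
 facet normal -0.873 -0.078 0.481
  outer loop
   vertex 2.1 3.0 3.8
   vertex 0.4 2.3 0.6
   vertex 1.1 0.0 1.5
  endloop
 endfacet
 facet normal -0.066 -0.219 0.974
  outer loop
   vertex 2.2 0.3 3.2
   vertex 3.8 1.6 3.6
   vertex 2.1 3.0 3.8
  endloop
 endfacet
 facet normal -0.817 -0.154 0.556
  outer loop
   vertex 2.2 0.3 3.2
   vertex 2.1 3.0 3.8
   vertex 1.1 0.0 1.5
  endloop
 endfacet
 facet normal 0.626 -0.780 0.031
  outer loop
   vertex 2.2 0.3 3.2
   vertex 2.6 0.5 0.2
   vertex 3.8 1.6 3.6
  endloop
 endfacet
 facet normal 0.297 -0.954 -0.024
  outer loop
   vertex 2.2 0.3 3.2
   vertex 1.1 0.0 1.5
   vertex 2.6 0.5 0.2
  endloop
 endfacet
 facet normal -0.887 0.052 0.460
  outer loop
   vertex 1.9 4.0 3.3
   vertex 0.4 2.3 0.6
   vertex 2.1 3.0 3.8
  endloop
 endfacet
 facet normal 0.733 0.527 -0.429
  outer loop
   vertex 1.9 4.0 3.3
   vertex 3.8 1.6 3.6
   vertex 2.6 0.5 0.2
  endloop
 endfacet
 facet normal 0.473 0.468 0.746
  outer loop
   vertex 1.9 4.0 3.3
   vertex 2.1 3.0 3.8
   vertex 3.8 1.6 3.6
  endloop
 endfacet
 facet normal 0.249 0.490 -0.835
  outer loop
   vertex 1.8 2.1 0.9
   vertex 2.6 0.5 0.2
   vertex 0.4 2.3 0.6
  endloop
 endfacet
 facet normal 0.239 0.757 -0.609
  outer loop
   vertex 1.8 2.1 0.9
   vertex 0.4 2.3 0.6
   vertex 1.9 4.0 3.3
  endloop
 endfacet
 facet normal 0.694 0.550 -0.464
  outer loop
   vertex 1.8 2.1 0.9
   vertex 1.9 4.0 3.3
   vertex 2.6 0.5 0.2
  endloop
 endfacet
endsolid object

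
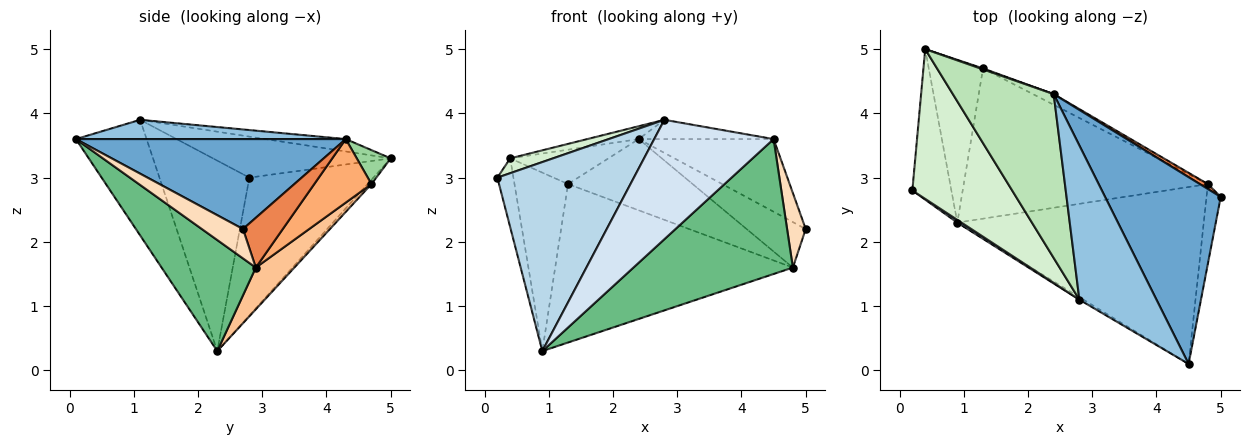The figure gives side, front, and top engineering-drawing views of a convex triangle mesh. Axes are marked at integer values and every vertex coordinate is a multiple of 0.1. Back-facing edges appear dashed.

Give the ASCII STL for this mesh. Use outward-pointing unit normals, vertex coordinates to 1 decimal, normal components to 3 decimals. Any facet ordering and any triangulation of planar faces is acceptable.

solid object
 facet normal 0.587 0.293 0.755
  outer loop
   vertex 2.4 4.3 3.6
   vertex 4.5 0.1 3.6
   vertex 5.0 2.7 2.2
  endloop
 endfacet
 facet normal 0.241 0.120 0.963
  outer loop
   vertex 2.8 1.1 3.9
   vertex 4.5 0.1 3.6
   vertex 2.4 4.3 3.6
  endloop
 endfacet
 facet normal -0.550 -0.835 0.012
  outer loop
   vertex 2.8 1.1 3.9
   vertex 0.2 2.8 3.0
   vertex 0.9 2.3 0.3
  endloop
 endfacet
 facet normal -0.509 -0.860 -0.018
  outer loop
   vertex 2.8 1.1 3.9
   vertex 0.9 2.3 0.3
   vertex 4.5 0.1 3.6
  endloop
 endfacet
 facet normal 0.557 0.826 0.090
  outer loop
   vertex 4.8 2.9 1.6
   vertex 2.4 4.3 3.6
   vertex 5.0 2.7 2.2
  endloop
 endfacet
 facet normal 0.413 0.901 -0.135
  outer loop
   vertex 4.8 2.9 1.6
   vertex 1.3 4.7 2.9
   vertex 2.4 4.3 3.6
  endloop
 endfacet
 facet normal 0.117 0.721 -0.683
  outer loop
   vertex 4.8 2.9 1.6
   vertex 0.9 2.3 0.3
   vertex 1.3 4.7 2.9
  endloop
 endfacet
 facet normal 0.833 -0.378 -0.404
  outer loop
   vertex 4.8 2.9 1.6
   vertex 5.0 2.7 2.2
   vertex 4.5 0.1 3.6
  endloop
 endfacet
 facet normal 0.337 -0.571 -0.749
  outer loop
   vertex 4.8 2.9 1.6
   vertex 4.5 0.1 3.6
   vertex 0.9 2.3 0.3
  endloop
 endfacet
 facet normal 0.327 0.945 0.026
  outer loop
   vertex 0.4 5.0 3.3
   vertex 2.4 4.3 3.6
   vertex 1.3 4.7 2.9
  endloop
 endfacet
 facet normal -0.121 0.078 0.990
  outer loop
   vertex 0.4 5.0 3.3
   vertex 2.8 1.1 3.9
   vertex 2.4 4.3 3.6
  endloop
 endfacet
 facet normal -0.378 -0.091 0.921
  outer loop
   vertex 0.4 5.0 3.3
   vertex 0.2 2.8 3.0
   vertex 2.8 1.1 3.9
  endloop
 endfacet
 facet normal -0.955 0.124 -0.270
  outer loop
   vertex 0.4 5.0 3.3
   vertex 0.9 2.3 0.3
   vertex 0.2 2.8 3.0
  endloop
 endfacet
 facet normal -0.053 0.738 -0.673
  outer loop
   vertex 0.4 5.0 3.3
   vertex 1.3 4.7 2.9
   vertex 0.9 2.3 0.3
  endloop
 endfacet
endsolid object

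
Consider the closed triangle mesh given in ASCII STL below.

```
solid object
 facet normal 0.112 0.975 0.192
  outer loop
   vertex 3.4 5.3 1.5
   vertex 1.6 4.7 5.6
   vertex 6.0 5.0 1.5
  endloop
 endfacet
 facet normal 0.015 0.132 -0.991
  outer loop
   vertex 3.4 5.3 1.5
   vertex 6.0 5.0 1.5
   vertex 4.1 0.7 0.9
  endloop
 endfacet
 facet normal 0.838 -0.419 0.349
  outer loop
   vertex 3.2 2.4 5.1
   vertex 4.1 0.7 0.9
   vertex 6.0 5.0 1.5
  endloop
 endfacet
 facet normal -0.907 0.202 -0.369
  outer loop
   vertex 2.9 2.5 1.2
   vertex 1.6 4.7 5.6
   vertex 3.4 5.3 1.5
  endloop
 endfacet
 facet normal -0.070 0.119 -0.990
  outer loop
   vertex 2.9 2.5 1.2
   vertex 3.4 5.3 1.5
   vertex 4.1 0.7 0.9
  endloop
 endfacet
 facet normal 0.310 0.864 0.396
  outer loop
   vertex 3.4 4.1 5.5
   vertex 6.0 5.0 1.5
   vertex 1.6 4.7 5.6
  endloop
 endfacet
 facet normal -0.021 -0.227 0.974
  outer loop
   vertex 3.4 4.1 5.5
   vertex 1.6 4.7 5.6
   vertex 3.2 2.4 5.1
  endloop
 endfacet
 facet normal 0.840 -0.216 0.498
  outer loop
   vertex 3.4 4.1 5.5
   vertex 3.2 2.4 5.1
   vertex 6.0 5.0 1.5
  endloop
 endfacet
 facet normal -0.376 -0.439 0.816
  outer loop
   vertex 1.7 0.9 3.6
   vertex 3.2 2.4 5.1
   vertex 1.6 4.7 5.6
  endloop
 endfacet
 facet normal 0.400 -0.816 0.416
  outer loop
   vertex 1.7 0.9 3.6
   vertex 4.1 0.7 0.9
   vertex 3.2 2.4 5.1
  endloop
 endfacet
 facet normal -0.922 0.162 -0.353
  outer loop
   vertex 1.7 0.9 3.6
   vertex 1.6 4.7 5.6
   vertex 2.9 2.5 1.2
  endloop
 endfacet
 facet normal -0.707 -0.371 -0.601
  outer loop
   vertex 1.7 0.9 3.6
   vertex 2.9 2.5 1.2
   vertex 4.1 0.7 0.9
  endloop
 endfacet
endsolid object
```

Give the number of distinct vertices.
8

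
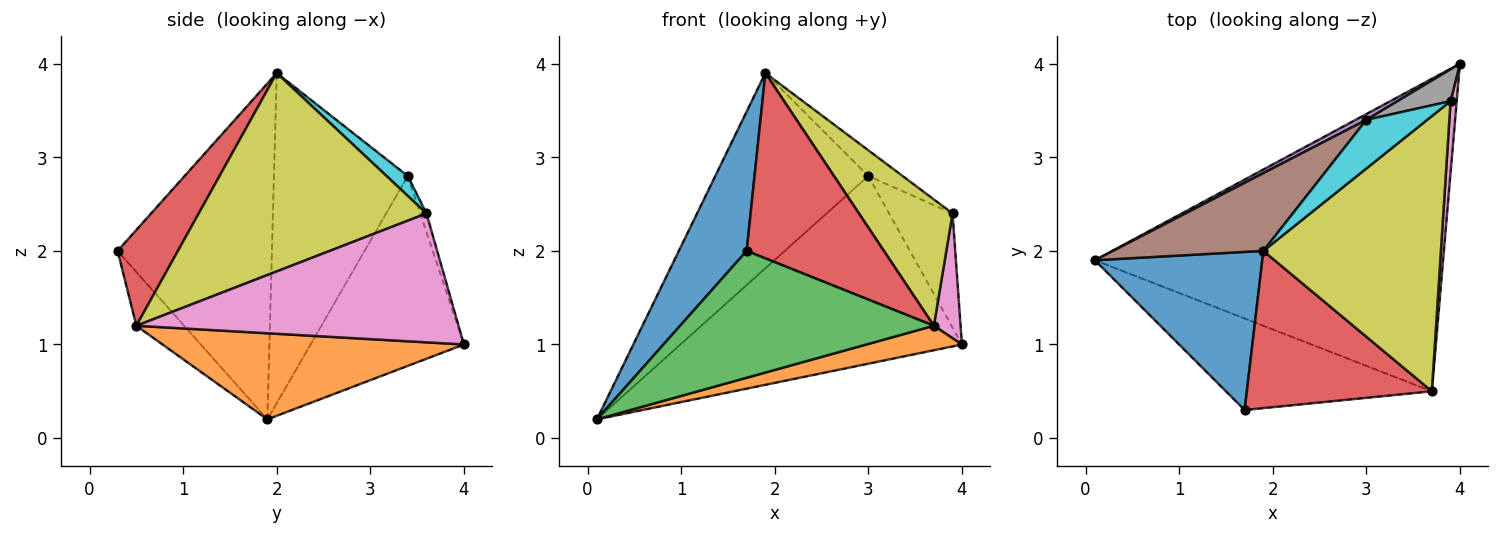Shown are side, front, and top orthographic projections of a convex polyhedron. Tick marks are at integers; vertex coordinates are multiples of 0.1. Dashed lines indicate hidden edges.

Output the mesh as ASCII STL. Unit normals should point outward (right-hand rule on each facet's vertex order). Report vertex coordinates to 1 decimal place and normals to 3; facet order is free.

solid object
 facet normal -0.833 -0.366 0.415
  outer loop
   vertex 1.9 2.0 3.9
   vertex 0.1 1.9 0.2
   vertex 1.7 0.3 2.0
  endloop
 endfacet
 facet normal 0.239 -0.076 -0.968
  outer loop
   vertex 3.7 0.5 1.2
   vertex 0.1 1.9 0.2
   vertex 4.0 4.0 1.0
  endloop
 endfacet
 facet normal -0.151 -0.802 -0.578
  outer loop
   vertex 3.7 0.5 1.2
   vertex 1.7 0.3 2.0
   vertex 0.1 1.9 0.2
  endloop
 endfacet
 facet normal 0.318 -0.723 0.613
  outer loop
   vertex 3.7 0.5 1.2
   vertex 1.9 2.0 3.9
   vertex 1.7 0.3 2.0
  endloop
 endfacet
 facet normal -0.478 0.878 0.027
  outer loop
   vertex 3.0 3.4 2.8
   vertex 4.0 4.0 1.0
   vertex 0.1 1.9 0.2
  endloop
 endfacet
 facet normal -0.631 0.721 0.287
  outer loop
   vertex 3.0 3.4 2.8
   vertex 0.1 1.9 0.2
   vertex 1.9 2.0 3.9
  endloop
 endfacet
 facet normal 0.995 -0.083 0.048
  outer loop
   vertex 3.9 3.6 2.4
   vertex 3.7 0.5 1.2
   vertex 4.0 4.0 1.0
  endloop
 endfacet
 facet normal -0.094 0.959 0.267
  outer loop
   vertex 3.9 3.6 2.4
   vertex 4.0 4.0 1.0
   vertex 3.0 3.4 2.8
  endloop
 endfacet
 facet normal 0.712 -0.293 0.638
  outer loop
   vertex 3.9 3.6 2.4
   vertex 1.9 2.0 3.9
   vertex 3.7 0.5 1.2
  endloop
 endfacet
 facet normal 0.278 0.449 0.849
  outer loop
   vertex 3.9 3.6 2.4
   vertex 3.0 3.4 2.8
   vertex 1.9 2.0 3.9
  endloop
 endfacet
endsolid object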